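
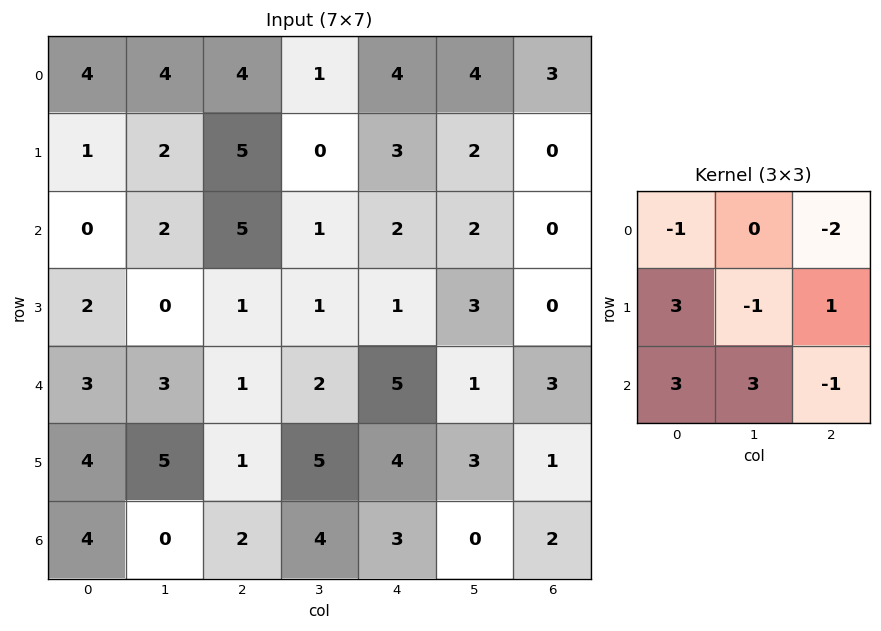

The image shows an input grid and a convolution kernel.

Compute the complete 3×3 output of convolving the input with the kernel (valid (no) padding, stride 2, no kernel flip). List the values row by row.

Output[0,0]: The receptive field on the input at this output position is [4 4 4 / 1 2 5 / 0 2 5]. Elementwise product with the kernel and sum: 4·-1 + 4·-2 + 1·3 + 2·-1 + 5·1 + 0·3 + 2·3 + 5·-1.
Output[0,1]: The receptive field on the input at this output position is [4 1 4 / 5 0 3 / 5 1 2]. Elementwise product with the kernel and sum: 4·-1 + 4·-2 + 5·3 + 0·-1 + 3·1 + 5·3 + 1·3 + 2·-1.

-5 22 9
14 -2 13
13 6 6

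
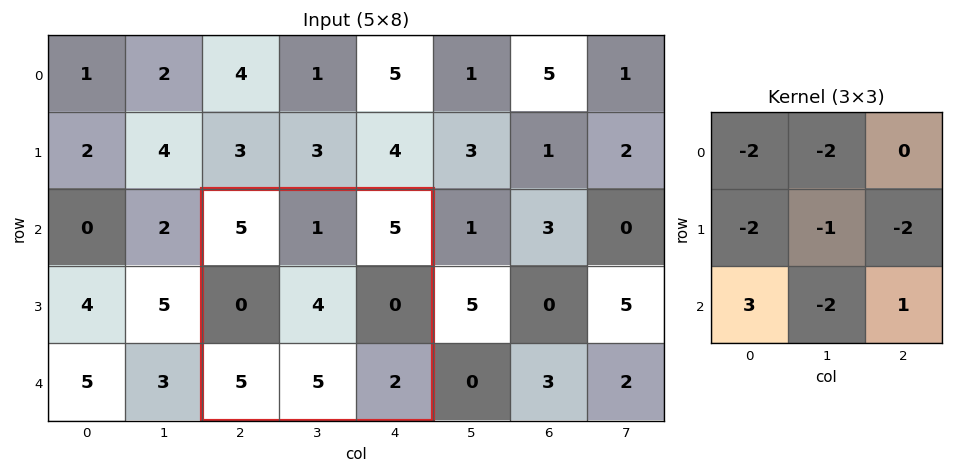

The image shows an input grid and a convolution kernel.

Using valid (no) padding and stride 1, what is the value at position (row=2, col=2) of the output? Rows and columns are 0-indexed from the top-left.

-9

The receptive field on the input at this output position is [5 1 5 / 0 4 0 / 5 5 2]. Elementwise product with the kernel and sum: 5·-2 + 1·-2 + 0·-2 + 4·-1 + 0·-2 + 5·3 + 5·-2 + 2·1.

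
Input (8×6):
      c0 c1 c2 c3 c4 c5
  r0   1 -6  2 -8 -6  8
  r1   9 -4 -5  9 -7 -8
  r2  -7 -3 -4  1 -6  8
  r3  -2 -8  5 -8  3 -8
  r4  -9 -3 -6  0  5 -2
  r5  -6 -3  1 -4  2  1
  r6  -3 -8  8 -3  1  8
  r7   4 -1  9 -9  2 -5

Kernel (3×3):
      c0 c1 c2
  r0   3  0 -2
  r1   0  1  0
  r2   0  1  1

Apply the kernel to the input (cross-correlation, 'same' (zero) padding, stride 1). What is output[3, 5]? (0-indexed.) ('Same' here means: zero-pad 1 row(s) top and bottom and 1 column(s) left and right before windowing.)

The receptive field on the zero-padded input at this output position is [-6 8 0 / 3 -8 0 / 5 -2 0]. Elementwise product with the kernel and sum: -6·3 + 0·-2 + -8·1 + -2·1 + 0·1.

-28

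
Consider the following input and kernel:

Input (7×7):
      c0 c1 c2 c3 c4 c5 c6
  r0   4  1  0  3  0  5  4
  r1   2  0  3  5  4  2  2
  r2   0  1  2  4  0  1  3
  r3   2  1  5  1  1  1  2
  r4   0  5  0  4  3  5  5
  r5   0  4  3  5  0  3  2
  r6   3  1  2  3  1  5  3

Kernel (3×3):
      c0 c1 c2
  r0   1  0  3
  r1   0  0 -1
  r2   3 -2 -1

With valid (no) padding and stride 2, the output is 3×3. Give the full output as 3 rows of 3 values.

Output[0,0]: The receptive field on the input at this output position is [4 1 0 / 2 0 3 / 0 1 2]. Elementwise product with the kernel and sum: 4·1 + 0·3 + 3·-1 + 0·3 + 1·-2 + 2·-1.
Output[0,1]: The receptive field on the input at this output position is [0 3 0 / 3 5 4 / 2 4 0]. Elementwise product with the kernel and sum: 0·1 + 0·3 + 4·-1 + 2·3 + 4·-2 + 0·-1.

-3 -6 5
-9 -10 1
2 8 6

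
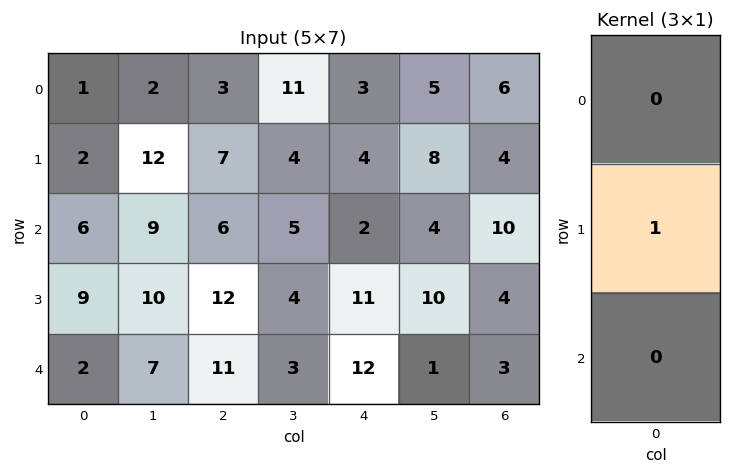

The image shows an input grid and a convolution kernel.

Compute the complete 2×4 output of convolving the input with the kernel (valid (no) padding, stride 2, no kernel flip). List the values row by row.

Output[0,0]: The receptive field on the input at this output position is [1 / 2 / 6]. Elementwise product with the kernel and sum: 2·1.
Output[0,1]: The receptive field on the input at this output position is [3 / 7 / 6]. Elementwise product with the kernel and sum: 7·1.

2 7 4 4
9 12 11 4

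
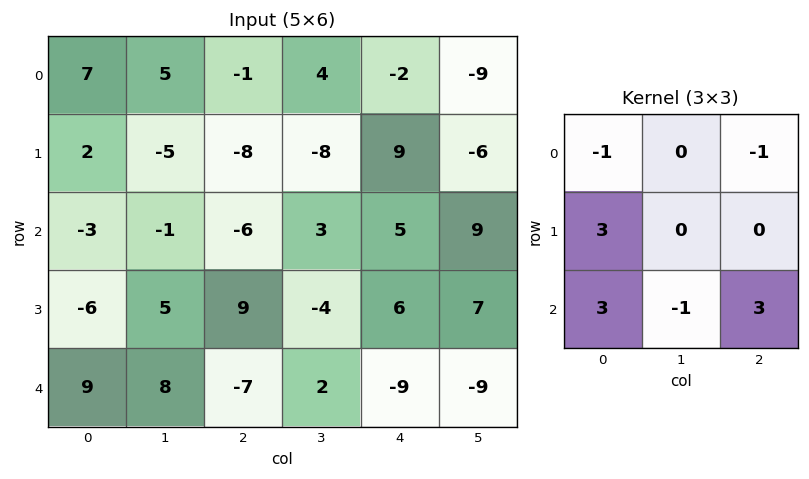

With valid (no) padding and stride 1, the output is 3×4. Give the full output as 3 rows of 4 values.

-26 -12 -27 12
1 4 30 26
-11 50 -22 -36

Output[0,0]: The receptive field on the input at this output position is [7 5 -1 / 2 -5 -8 / -3 -1 -6]. Elementwise product with the kernel and sum: 7·-1 + -1·-1 + 2·3 + -3·3 + -1·-1 + -6·3.
Output[0,1]: The receptive field on the input at this output position is [5 -1 4 / -5 -8 -8 / -1 -6 3]. Elementwise product with the kernel and sum: 5·-1 + 4·-1 + -5·3 + -1·3 + -6·-1 + 3·3.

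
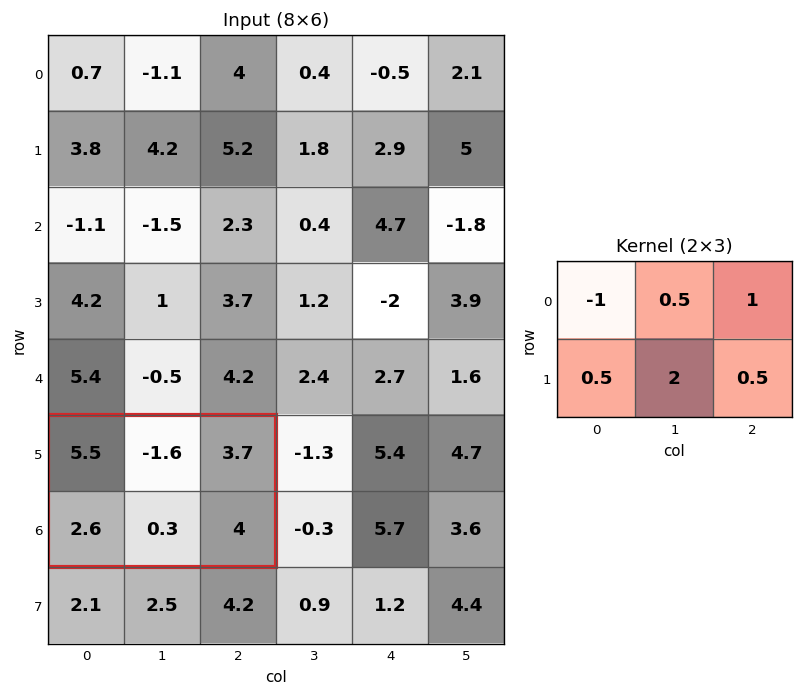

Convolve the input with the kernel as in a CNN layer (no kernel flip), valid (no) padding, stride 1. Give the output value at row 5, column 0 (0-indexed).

1.3

The receptive field on the input at this output position is [5.5 -1.6 3.7 / 2.6 0.3 4]. Elementwise product with the kernel and sum: 5.5·-1 + -1.6·0.5 + 3.7·1 + 2.6·0.5 + 0.3·2 + 4·0.5.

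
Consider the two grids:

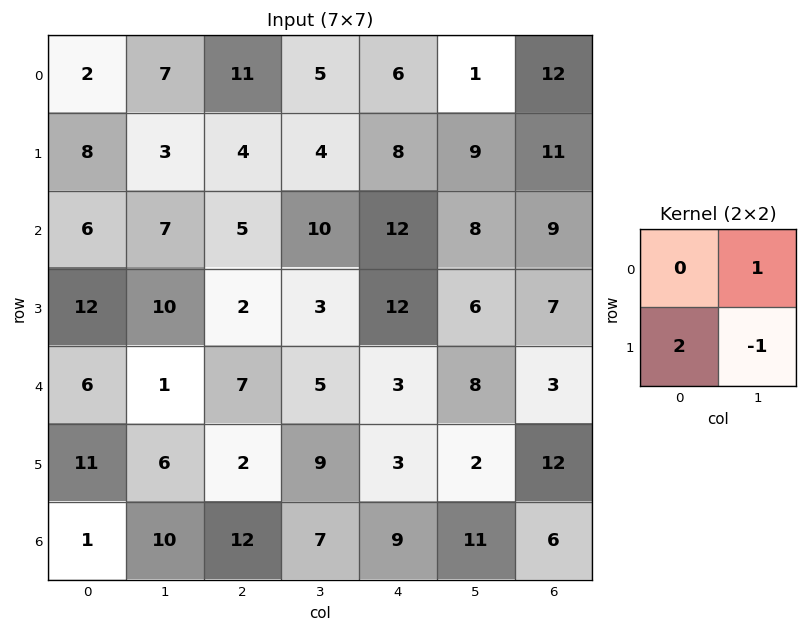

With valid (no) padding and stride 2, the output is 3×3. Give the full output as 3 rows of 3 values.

20 9 8
21 11 26
17 0 12

Output[0,0]: The receptive field on the input at this output position is [2 7 / 8 3]. Elementwise product with the kernel and sum: 7·1 + 8·2 + 3·-1.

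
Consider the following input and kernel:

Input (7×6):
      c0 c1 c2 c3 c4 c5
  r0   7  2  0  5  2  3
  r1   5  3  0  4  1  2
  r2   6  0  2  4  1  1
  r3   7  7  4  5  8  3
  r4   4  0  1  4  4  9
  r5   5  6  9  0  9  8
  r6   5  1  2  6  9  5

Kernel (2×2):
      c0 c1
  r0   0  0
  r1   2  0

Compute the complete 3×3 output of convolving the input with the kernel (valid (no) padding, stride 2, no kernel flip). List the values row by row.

Output[0,0]: The receptive field on the input at this output position is [7 2 / 5 3]. Elementwise product with the kernel and sum: 5·2.

10 0 2
14 8 16
10 18 18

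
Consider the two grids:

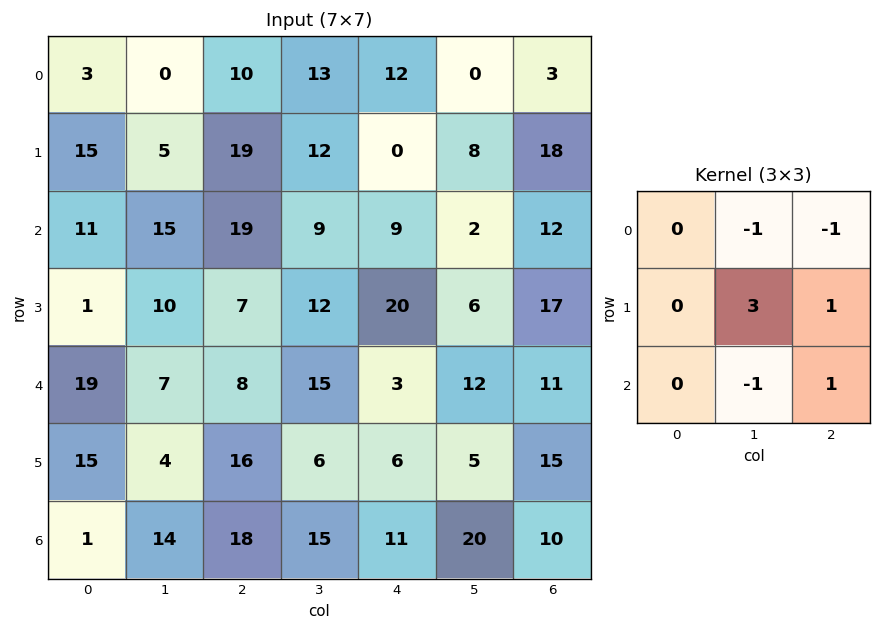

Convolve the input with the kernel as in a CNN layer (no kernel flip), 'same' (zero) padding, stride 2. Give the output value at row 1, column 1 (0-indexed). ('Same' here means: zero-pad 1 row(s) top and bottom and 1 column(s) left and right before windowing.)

The receptive field on the zero-padded input at this output position is [5 19 12 / 15 19 9 / 10 7 12]. Elementwise product with the kernel and sum: 19·-1 + 12·-1 + 19·3 + 9·1 + 7·-1 + 12·1.

40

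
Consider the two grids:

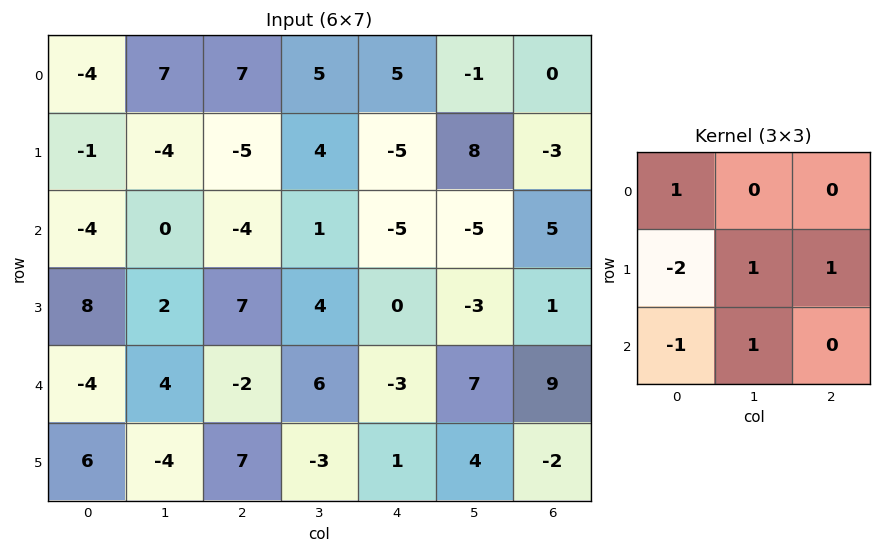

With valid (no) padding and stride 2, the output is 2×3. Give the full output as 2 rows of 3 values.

-7 21 20
-3 -6 3

Output[0,0]: The receptive field on the input at this output position is [-4 7 7 / -1 -4 -5 / -4 0 -4]. Elementwise product with the kernel and sum: -4·1 + -1·-2 + -4·1 + -5·1 + -4·-1 + 0·1.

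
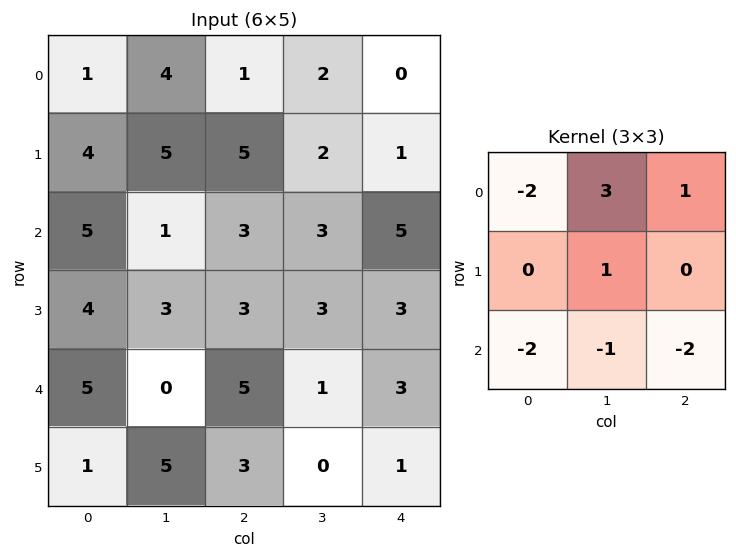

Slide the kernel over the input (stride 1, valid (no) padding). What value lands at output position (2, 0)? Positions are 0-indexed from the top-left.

The receptive field on the input at this output position is [5 1 3 / 4 3 3 / 5 0 5]. Elementwise product with the kernel and sum: 5·-2 + 1·3 + 3·1 + 3·1 + 5·-2 + 0·-1 + 5·-2.

-21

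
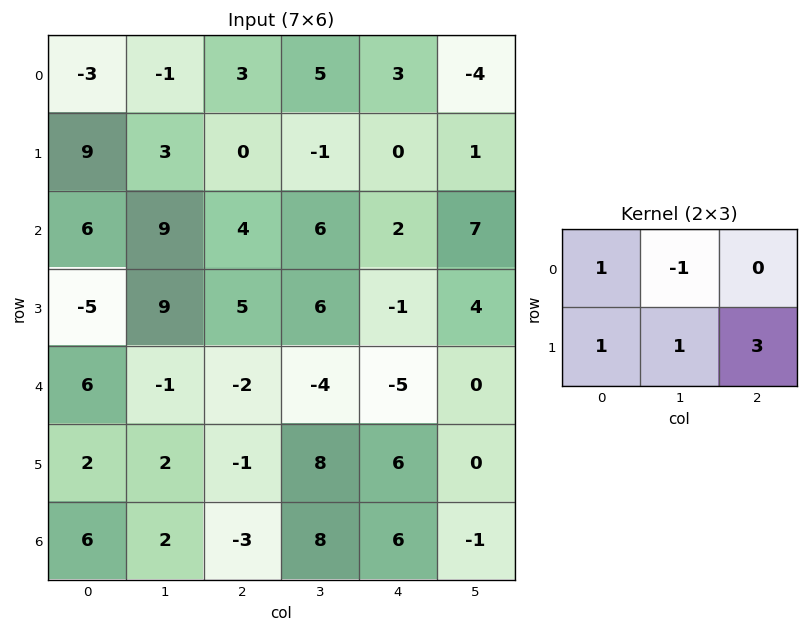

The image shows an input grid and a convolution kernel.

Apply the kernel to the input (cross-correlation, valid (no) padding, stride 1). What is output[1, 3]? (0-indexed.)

The receptive field on the input at this output position is [-1 0 1 / 6 2 7]. Elementwise product with the kernel and sum: -1·1 + 0·-1 + 6·1 + 2·1 + 7·3.

28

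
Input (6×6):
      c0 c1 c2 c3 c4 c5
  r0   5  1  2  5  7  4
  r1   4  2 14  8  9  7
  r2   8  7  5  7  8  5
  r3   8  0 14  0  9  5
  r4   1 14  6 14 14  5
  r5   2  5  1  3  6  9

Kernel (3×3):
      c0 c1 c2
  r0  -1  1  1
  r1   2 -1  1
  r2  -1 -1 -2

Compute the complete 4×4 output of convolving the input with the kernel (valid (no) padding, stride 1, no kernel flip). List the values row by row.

Output[0,0]: The receptive field on the input at this output position is [5 1 2 / 4 2 14 / 8 7 5]. Elementwise product with the kernel and sum: 5·-1 + 1·1 + 2·1 + 4·2 + 2·-1 + 14·1 + 8·-1 + 7·-1 + 5·-2.
Output[0,1]: The receptive field on the input at this output position is [1 2 5 / 2 14 8 / 7 5 7]. Elementwise product with the kernel and sum: 1·-1 + 2·1 + 5·1 + 2·2 + 14·-1 + 8·1 + 7·-1 + 5·-1 + 7·-2.

-7 -22 11 -5
-10 22 -18 0
7 -57 -1 -36
-9 38 -9 6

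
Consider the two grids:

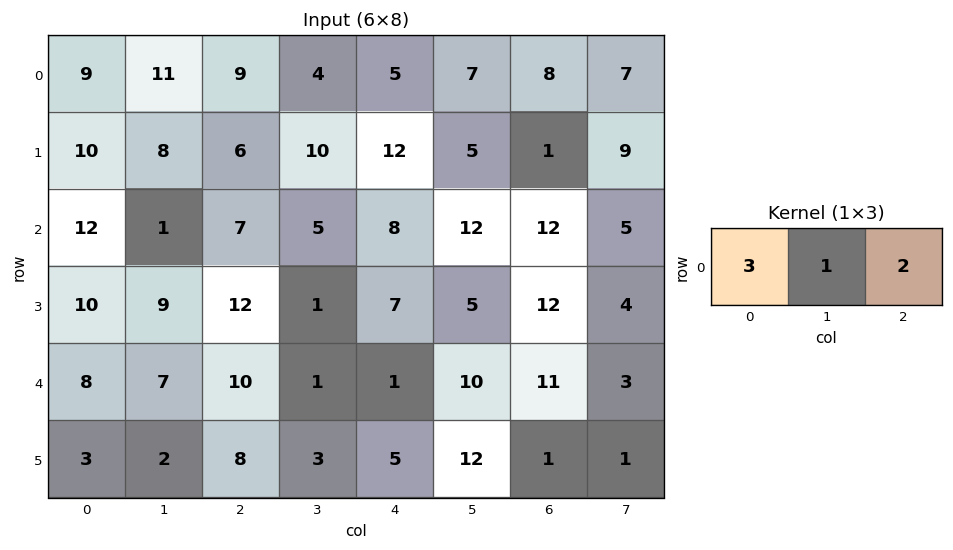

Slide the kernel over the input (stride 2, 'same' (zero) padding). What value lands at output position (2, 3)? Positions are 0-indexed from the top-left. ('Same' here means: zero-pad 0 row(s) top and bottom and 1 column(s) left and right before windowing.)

47

The receptive field on the zero-padded input at this output position is [10 11 3]. Elementwise product with the kernel and sum: 10·3 + 11·1 + 3·2.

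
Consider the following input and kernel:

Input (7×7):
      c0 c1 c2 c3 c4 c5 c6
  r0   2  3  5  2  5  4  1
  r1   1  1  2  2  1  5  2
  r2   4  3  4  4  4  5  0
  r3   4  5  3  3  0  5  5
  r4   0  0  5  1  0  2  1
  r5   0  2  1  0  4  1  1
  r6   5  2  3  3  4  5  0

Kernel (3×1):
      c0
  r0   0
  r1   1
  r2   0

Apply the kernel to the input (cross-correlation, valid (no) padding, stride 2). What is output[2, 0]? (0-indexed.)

0

The receptive field on the input at this output position is [0 / 0 / 5]. Elementwise product with the kernel and sum: 0·1.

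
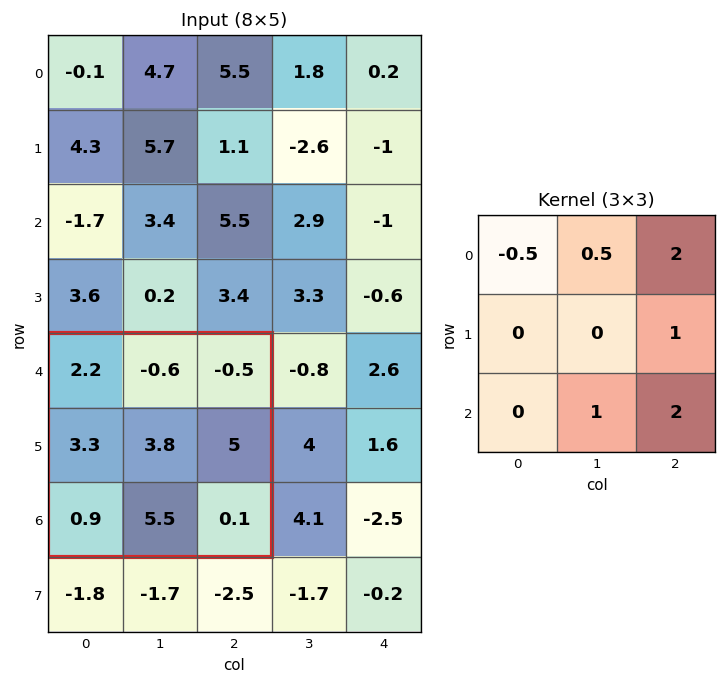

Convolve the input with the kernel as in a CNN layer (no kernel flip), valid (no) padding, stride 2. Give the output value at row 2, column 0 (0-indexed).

8.3

The receptive field on the input at this output position is [2.2 -0.6 -0.5 / 3.3 3.8 5 / 0.9 5.5 0.1]. Elementwise product with the kernel and sum: 2.2·-0.5 + -0.6·0.5 + -0.5·2 + 5·1 + 5.5·1 + 0.1·2.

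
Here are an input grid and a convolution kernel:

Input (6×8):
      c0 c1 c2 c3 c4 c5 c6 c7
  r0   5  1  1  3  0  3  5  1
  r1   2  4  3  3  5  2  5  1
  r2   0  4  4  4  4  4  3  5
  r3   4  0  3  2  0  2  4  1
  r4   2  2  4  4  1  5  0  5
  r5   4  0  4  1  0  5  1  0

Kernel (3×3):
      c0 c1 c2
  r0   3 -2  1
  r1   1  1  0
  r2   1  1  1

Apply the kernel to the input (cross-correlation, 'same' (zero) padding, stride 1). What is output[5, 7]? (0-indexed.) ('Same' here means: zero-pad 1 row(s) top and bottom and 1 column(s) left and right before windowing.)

The receptive field on the zero-padded input at this output position is [0 5 0 / 1 0 0 / 0 0 0]. Elementwise product with the kernel and sum: 0·3 + 5·-2 + 0·1 + 1·1 + 0·1 + 0·1 + 0·1 + 0·1.

-9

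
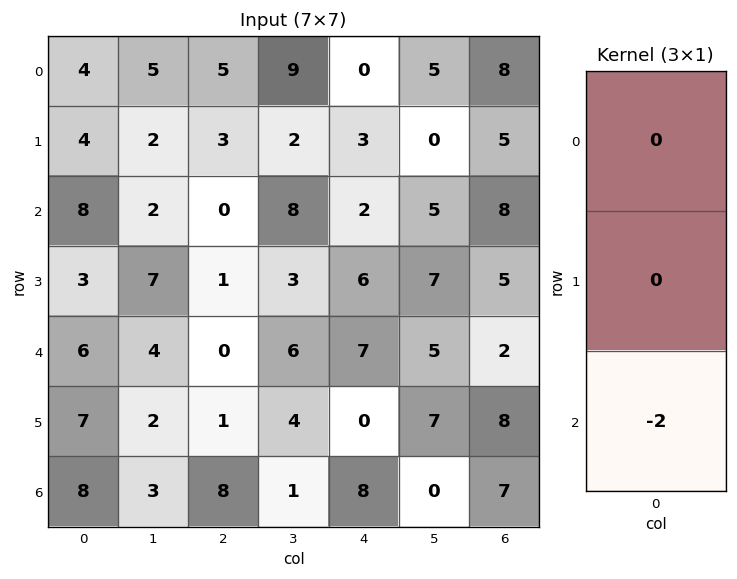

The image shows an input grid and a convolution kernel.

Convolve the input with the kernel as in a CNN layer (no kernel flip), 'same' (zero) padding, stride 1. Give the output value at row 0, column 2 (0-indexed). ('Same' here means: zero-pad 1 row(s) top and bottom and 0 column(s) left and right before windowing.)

The receptive field on the zero-padded input at this output position is [0 / 5 / 3]. Elementwise product with the kernel and sum: 3·-2.

-6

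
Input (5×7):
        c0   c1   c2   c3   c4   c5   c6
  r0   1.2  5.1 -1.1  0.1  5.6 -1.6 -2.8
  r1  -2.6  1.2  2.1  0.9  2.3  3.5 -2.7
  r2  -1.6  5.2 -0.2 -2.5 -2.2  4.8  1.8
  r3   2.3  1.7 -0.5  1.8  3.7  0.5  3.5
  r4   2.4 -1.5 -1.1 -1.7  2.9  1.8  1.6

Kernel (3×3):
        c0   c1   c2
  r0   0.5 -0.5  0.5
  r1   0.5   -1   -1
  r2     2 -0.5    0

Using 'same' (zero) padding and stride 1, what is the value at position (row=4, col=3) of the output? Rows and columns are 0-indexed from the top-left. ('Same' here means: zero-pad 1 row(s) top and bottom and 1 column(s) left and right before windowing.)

The receptive field on the zero-padded input at this output position is [-0.5 1.8 3.7 / -1.1 -1.7 2.9 / 0 0 0]. Elementwise product with the kernel and sum: -0.5·0.5 + 1.8·-0.5 + 3.7·0.5 + -1.1·0.5 + -1.7·-1 + 2.9·-1 + 0·2 + 0·-0.5.

-1.05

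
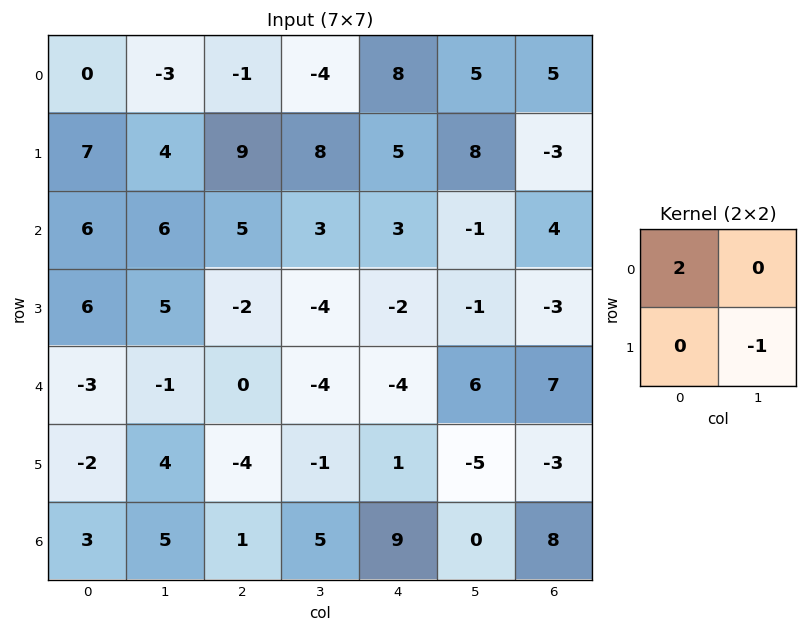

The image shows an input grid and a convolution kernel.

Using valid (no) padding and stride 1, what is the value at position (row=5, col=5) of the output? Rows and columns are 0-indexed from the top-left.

The receptive field on the input at this output position is [-5 -3 / 0 8]. Elementwise product with the kernel and sum: -5·2 + 8·-1.

-18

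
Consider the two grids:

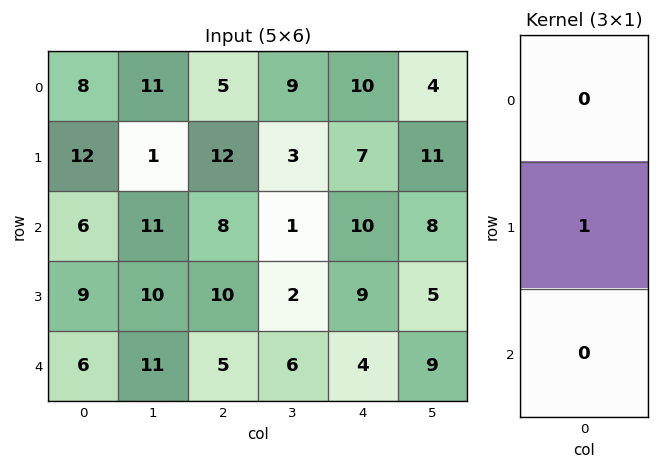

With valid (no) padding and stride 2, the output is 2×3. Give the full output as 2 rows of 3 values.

12 12 7
9 10 9

Output[0,0]: The receptive field on the input at this output position is [8 / 12 / 6]. Elementwise product with the kernel and sum: 12·1.
Output[0,1]: The receptive field on the input at this output position is [5 / 12 / 8]. Elementwise product with the kernel and sum: 12·1.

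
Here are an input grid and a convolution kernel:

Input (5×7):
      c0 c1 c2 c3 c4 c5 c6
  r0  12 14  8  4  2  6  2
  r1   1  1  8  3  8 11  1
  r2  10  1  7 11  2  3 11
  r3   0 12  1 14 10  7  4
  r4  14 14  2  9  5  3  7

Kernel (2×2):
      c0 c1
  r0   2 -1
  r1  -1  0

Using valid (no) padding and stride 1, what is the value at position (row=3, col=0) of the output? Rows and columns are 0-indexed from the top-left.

-26

The receptive field on the input at this output position is [0 12 / 14 14]. Elementwise product with the kernel and sum: 0·2 + 12·-1 + 14·-1.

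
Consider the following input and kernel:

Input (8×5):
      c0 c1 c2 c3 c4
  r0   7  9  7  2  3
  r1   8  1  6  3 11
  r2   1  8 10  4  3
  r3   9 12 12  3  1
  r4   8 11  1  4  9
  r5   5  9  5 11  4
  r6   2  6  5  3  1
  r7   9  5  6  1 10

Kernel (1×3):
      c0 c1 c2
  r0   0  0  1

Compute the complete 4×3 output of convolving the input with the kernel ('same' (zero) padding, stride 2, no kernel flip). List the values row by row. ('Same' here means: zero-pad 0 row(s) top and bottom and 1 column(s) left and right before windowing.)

Output[0,0]: The receptive field on the zero-padded input at this output position is [0 7 9]. Elementwise product with the kernel and sum: 9·1.

9 2 0
8 4 0
11 4 0
6 3 0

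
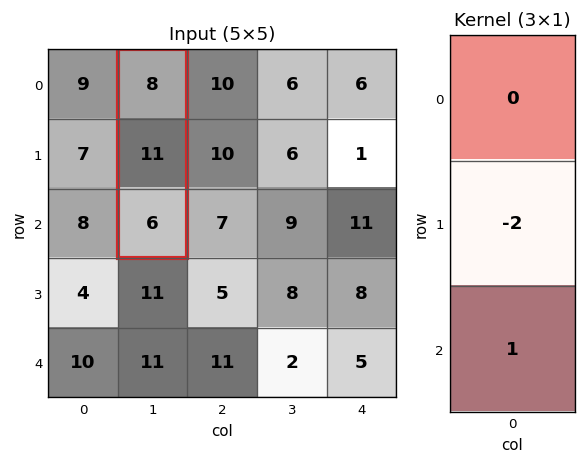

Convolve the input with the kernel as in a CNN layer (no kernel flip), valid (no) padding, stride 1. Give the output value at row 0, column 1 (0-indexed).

The receptive field on the input at this output position is [8 / 11 / 6]. Elementwise product with the kernel and sum: 11·-2 + 6·1.

-16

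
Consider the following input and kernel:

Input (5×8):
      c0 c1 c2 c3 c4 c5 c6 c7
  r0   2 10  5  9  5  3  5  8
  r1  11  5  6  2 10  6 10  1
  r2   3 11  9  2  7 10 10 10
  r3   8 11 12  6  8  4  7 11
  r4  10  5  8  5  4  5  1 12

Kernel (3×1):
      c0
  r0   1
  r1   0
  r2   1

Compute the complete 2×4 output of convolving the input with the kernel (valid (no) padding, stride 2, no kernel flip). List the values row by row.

Output[0,0]: The receptive field on the input at this output position is [2 / 11 / 3]. Elementwise product with the kernel and sum: 2·1 + 3·1.

5 14 12 15
13 17 11 11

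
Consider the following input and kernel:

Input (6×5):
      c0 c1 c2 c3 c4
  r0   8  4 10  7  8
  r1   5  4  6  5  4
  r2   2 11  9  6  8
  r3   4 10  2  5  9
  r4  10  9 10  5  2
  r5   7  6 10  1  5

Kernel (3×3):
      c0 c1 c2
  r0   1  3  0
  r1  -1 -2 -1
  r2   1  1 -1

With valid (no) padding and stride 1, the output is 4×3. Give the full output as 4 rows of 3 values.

Output[0,0]: The receptive field on the input at this output position is [8 4 10 / 5 4 6 / 2 11 9]. Elementwise product with the kernel and sum: 8·1 + 4·3 + 5·-1 + 4·-2 + 6·-1 + 2·1 + 11·1 + 9·-1.

5 27 18
-4 -6 -10
18 33 19
-1 -3 1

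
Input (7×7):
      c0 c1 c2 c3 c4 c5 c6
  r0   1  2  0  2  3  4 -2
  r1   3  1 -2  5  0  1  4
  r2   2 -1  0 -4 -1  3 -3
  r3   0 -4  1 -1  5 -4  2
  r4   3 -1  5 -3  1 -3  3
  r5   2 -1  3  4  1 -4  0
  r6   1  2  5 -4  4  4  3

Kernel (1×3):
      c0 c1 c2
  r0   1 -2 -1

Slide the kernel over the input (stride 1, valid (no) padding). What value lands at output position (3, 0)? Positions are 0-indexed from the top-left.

7

The receptive field on the input at this output position is [0 -4 1]. Elementwise product with the kernel and sum: 0·1 + -4·-2 + 1·-1.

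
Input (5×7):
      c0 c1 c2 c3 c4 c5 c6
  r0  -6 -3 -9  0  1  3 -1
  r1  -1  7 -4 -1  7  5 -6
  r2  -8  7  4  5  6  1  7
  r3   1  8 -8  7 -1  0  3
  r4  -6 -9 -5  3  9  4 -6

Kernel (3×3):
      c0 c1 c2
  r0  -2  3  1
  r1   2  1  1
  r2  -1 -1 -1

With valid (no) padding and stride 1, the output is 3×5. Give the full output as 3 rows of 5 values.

Output[0,0]: The receptive field on the input at this output position is [-6 -3 -9 / -1 7 -4 / -8 7 4]. Elementwise product with the kernel and sum: -6·-2 + -3·3 + -9·1 + -1·2 + 7·1 + -4·1 + -8·-1 + 7·-1 + 4·-1.

-8 -28 2 4 5
13 -11 33 39 13
63 29 -4 6 -8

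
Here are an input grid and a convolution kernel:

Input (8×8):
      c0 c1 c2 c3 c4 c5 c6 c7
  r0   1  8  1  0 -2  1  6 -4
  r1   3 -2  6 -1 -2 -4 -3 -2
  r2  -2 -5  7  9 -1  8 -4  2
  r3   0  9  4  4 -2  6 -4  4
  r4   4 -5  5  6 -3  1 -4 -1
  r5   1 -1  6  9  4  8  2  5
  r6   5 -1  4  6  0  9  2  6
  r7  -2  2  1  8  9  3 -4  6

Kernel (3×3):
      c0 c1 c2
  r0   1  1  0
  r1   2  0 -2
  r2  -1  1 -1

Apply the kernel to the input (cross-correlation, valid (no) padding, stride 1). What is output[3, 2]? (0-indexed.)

23

The receptive field on the input at this output position is [4 4 -2 / 5 6 -3 / 6 9 4]. Elementwise product with the kernel and sum: 4·1 + 4·1 + 5·2 + -3·-2 + 6·-1 + 9·1 + 4·-1.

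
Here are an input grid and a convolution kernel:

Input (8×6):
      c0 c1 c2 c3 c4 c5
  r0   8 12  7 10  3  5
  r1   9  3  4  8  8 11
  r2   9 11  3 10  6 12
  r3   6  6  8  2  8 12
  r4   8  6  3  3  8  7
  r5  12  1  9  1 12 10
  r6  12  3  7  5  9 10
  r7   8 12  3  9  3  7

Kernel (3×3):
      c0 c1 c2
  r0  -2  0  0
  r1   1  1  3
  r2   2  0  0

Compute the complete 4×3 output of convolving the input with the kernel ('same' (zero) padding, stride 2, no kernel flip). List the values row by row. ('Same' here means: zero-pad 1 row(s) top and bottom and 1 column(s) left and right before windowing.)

44 55 44
42 50 40
26 8 30
21 47 60

Output[0,0]: The receptive field on the zero-padded input at this output position is [0 0 0 / 0 8 12 / 0 9 3]. Elementwise product with the kernel and sum: 0·-2 + 0·1 + 8·1 + 12·3 + 0·2.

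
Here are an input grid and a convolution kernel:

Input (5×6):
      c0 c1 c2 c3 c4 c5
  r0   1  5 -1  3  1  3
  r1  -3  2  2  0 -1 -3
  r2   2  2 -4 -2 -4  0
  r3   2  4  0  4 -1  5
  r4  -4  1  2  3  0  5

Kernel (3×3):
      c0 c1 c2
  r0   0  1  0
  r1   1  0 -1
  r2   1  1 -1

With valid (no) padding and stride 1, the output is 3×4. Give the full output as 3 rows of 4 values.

Output[0,0]: The receptive field on the input at this output position is [1 5 -1 / -3 2 2 / 2 2 -4]. Elementwise product with the kernel and sum: 5·1 + -3·1 + 2·-1 + 2·1 + 2·1 + -4·-1.
Output[0,1]: The receptive field on the input at this output position is [5 -1 3 / 2 2 0 / 2 -4 -2]. Elementwise product with the kernel and sum: -1·1 + 2·1 + 0·-1 + 2·1 + -4·1 + -2·-1.

8 1 4 -2
14 6 5 -5
-1 -4 4 -7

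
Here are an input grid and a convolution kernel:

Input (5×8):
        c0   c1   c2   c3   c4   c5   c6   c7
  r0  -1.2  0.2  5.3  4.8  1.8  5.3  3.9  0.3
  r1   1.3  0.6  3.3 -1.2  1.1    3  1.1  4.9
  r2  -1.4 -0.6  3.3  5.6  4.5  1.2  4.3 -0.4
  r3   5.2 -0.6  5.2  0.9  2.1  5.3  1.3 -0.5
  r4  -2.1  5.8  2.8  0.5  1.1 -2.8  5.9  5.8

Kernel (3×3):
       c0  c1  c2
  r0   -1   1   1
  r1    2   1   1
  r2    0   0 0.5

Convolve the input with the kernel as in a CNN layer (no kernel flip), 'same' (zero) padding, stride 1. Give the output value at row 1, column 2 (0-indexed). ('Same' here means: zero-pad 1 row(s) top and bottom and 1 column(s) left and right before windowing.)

16

The receptive field on the zero-padded input at this output position is [0.2 5.3 4.8 / 0.6 3.3 -1.2 / -0.6 3.3 5.6]. Elementwise product with the kernel and sum: 0.2·-1 + 5.3·1 + 4.8·1 + 0.6·2 + 3.3·1 + -1.2·1 + 5.6·0.5.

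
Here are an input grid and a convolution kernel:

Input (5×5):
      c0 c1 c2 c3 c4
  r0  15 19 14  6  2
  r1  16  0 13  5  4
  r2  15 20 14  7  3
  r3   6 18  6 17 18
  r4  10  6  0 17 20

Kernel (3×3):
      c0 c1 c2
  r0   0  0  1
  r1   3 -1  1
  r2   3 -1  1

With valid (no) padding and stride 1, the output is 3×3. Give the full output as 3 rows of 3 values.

Output[0,0]: The receptive field on the input at this output position is [15 19 14 / 16 0 13 / 15 20 14]. Elementwise product with the kernel and sum: 14·1 + 16·3 + 0·-1 + 13·1 + 15·3 + 20·-1 + 14·1.
Output[0,1]: The receptive field on the input at this output position is [19 14 6 / 0 13 5 / 20 14 7]. Elementwise product with the kernel and sum: 6·1 + 0·3 + 13·-1 + 5·1 + 20·3 + 14·-1 + 7·1.

114 51 78
58 123 61
44 107 25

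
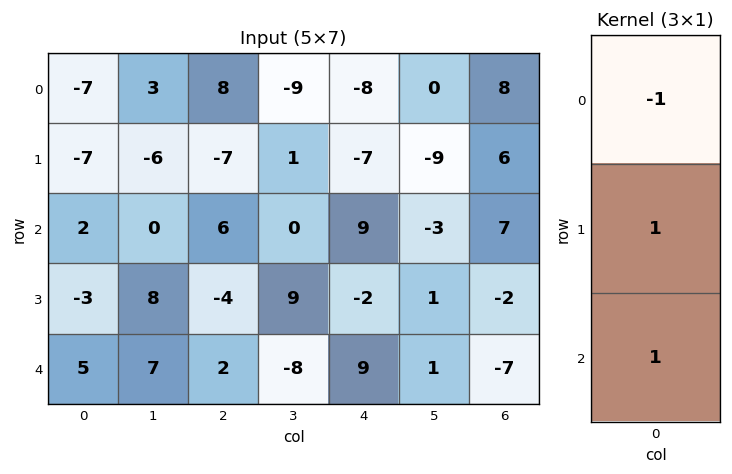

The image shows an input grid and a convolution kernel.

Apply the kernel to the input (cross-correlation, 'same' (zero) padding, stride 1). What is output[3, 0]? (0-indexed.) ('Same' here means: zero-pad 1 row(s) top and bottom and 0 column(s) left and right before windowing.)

0

The receptive field on the zero-padded input at this output position is [2 / -3 / 5]. Elementwise product with the kernel and sum: 2·-1 + -3·1 + 5·1.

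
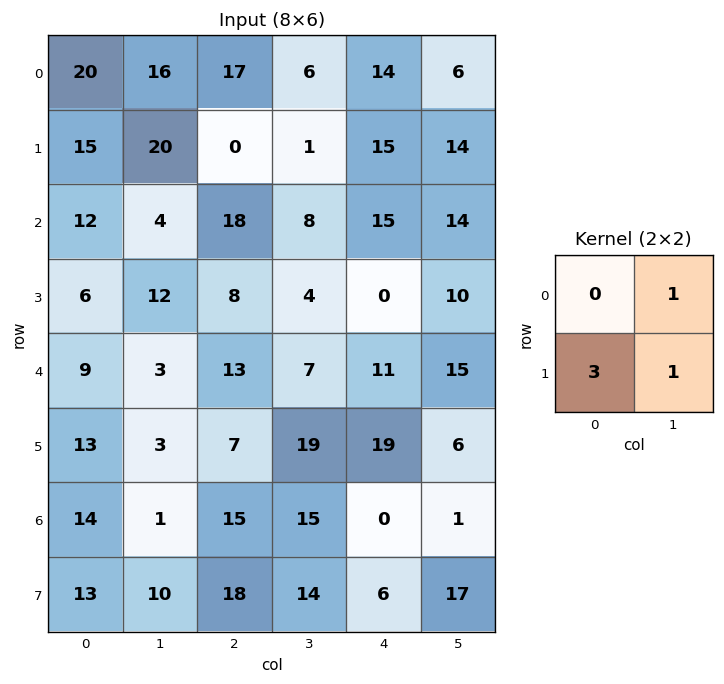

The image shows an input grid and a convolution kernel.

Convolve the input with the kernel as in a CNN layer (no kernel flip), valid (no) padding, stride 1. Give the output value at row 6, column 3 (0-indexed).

The receptive field on the input at this output position is [15 0 / 14 6]. Elementwise product with the kernel and sum: 0·1 + 14·3 + 6·1.

48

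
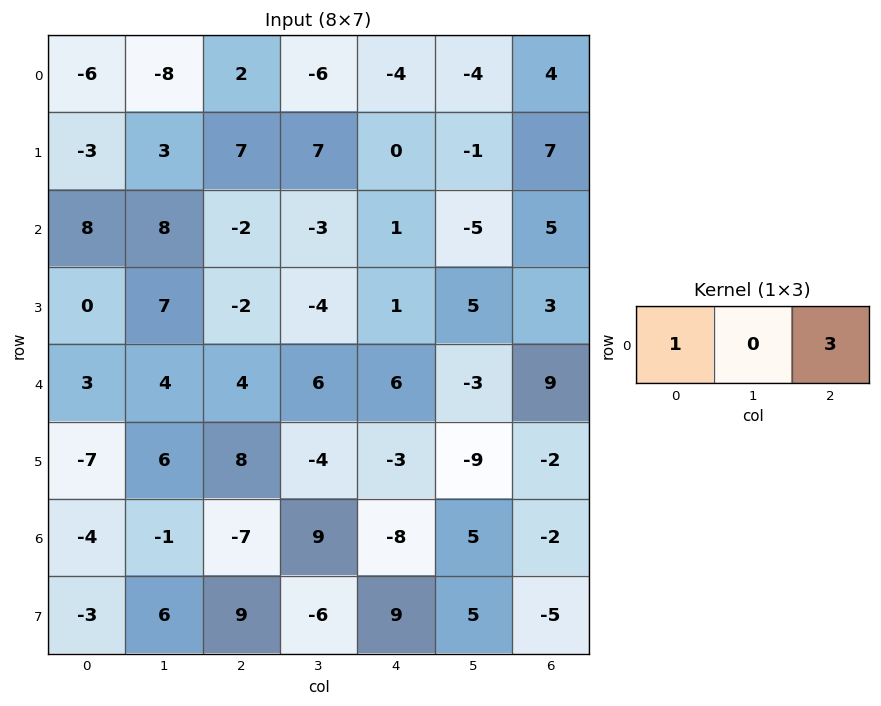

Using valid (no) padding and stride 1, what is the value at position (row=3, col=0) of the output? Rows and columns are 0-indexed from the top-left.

The receptive field on the input at this output position is [0 7 -2]. Elementwise product with the kernel and sum: 0·1 + -2·3.

-6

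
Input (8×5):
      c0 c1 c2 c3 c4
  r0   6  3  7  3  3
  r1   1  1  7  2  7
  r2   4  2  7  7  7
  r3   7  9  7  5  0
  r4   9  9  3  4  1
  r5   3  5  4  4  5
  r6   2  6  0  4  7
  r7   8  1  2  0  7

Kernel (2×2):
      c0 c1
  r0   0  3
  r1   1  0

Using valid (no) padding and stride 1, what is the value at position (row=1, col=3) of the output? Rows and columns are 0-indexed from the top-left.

The receptive field on the input at this output position is [2 7 / 7 7]. Elementwise product with the kernel and sum: 7·3 + 7·1.

28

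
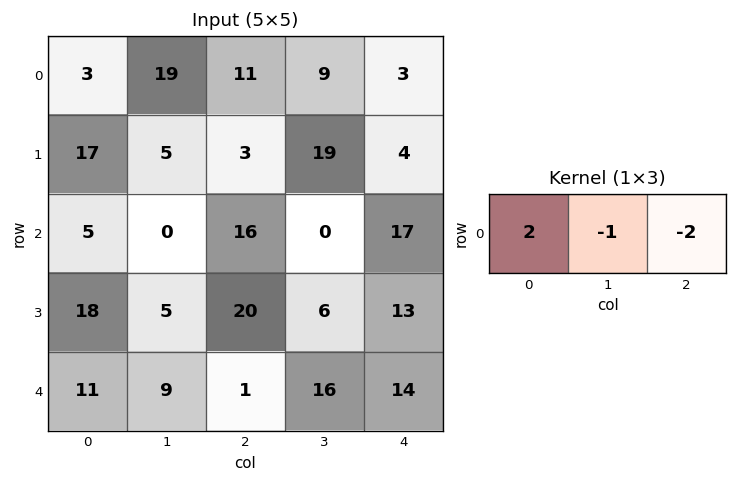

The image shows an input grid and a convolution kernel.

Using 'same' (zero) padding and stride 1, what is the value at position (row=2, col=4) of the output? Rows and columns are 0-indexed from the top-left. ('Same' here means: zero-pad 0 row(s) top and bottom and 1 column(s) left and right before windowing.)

-17

The receptive field on the zero-padded input at this output position is [0 17 0]. Elementwise product with the kernel and sum: 0·2 + 17·-1 + 0·-2.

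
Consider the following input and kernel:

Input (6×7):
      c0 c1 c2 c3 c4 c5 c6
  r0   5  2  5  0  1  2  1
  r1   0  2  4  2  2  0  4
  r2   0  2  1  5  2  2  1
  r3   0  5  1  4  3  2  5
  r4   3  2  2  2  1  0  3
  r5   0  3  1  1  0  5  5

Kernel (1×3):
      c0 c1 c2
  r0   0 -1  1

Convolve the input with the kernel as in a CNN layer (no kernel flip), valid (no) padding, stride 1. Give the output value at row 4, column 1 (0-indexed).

0

The receptive field on the input at this output position is [2 2 2]. Elementwise product with the kernel and sum: 2·-1 + 2·1.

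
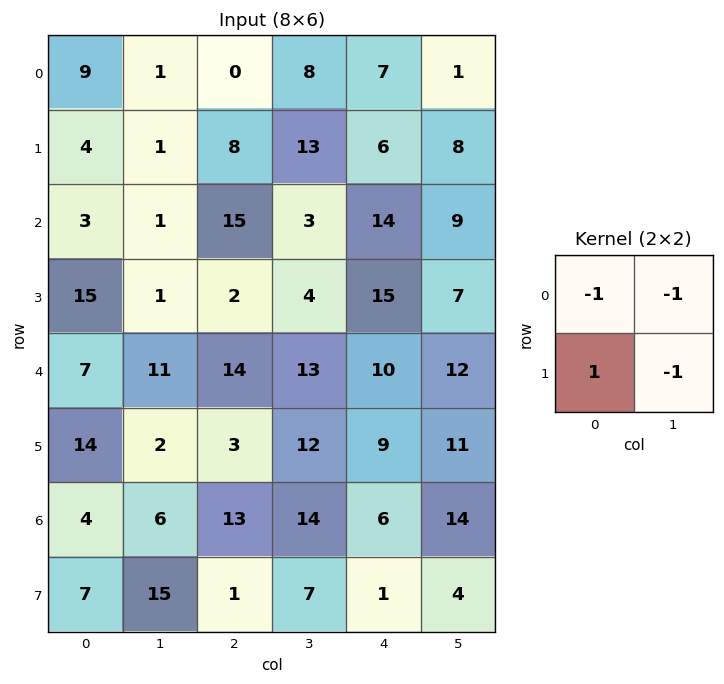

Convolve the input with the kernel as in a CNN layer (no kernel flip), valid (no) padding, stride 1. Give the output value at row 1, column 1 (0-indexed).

The receptive field on the input at this output position is [1 8 / 1 15]. Elementwise product with the kernel and sum: 1·-1 + 8·-1 + 1·1 + 15·-1.

-23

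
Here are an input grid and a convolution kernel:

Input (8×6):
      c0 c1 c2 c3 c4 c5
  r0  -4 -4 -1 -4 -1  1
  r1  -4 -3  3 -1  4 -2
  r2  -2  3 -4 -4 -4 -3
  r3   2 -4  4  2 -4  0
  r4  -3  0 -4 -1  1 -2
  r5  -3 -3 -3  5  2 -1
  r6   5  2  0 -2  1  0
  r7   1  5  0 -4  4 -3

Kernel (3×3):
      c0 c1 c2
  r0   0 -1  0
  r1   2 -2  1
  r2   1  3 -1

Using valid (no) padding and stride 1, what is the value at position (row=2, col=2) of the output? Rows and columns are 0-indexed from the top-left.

-4

The receptive field on the input at this output position is [-4 -4 -4 / 4 2 -4 / -4 -1 1]. Elementwise product with the kernel and sum: -4·-1 + 4·2 + 2·-2 + -4·1 + -4·1 + -1·3 + 1·-1.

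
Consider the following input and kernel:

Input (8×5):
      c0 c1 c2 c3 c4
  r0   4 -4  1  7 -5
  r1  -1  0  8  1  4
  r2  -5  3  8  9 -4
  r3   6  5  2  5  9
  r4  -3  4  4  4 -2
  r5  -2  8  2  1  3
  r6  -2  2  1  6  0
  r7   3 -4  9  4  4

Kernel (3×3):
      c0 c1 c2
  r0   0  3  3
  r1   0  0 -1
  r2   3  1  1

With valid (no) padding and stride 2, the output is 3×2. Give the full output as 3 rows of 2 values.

-21 31
30 20
19 12

Output[0,0]: The receptive field on the input at this output position is [4 -4 1 / -1 0 8 / -5 3 8]. Elementwise product with the kernel and sum: -4·3 + 1·3 + 8·-1 + -5·3 + 3·1 + 8·1.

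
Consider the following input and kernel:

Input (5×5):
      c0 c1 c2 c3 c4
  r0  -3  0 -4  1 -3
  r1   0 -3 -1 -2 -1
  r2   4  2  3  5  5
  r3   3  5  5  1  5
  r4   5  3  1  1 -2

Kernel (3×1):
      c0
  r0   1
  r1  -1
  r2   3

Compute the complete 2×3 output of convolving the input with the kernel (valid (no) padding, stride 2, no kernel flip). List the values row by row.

9 6 13
16 1 -6

Output[0,0]: The receptive field on the input at this output position is [-3 / 0 / 4]. Elementwise product with the kernel and sum: -3·1 + 0·-1 + 4·3.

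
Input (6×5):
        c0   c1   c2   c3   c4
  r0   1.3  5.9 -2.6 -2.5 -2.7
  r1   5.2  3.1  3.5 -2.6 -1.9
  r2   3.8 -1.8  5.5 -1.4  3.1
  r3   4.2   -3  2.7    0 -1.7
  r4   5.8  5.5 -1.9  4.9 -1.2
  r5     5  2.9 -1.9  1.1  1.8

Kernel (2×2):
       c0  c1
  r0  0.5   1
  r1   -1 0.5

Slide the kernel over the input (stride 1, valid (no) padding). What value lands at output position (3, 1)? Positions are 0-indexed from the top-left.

The receptive field on the input at this output position is [-3 2.7 / 5.5 -1.9]. Elementwise product with the kernel and sum: -3·0.5 + 2.7·1 + 5.5·-1 + -1.9·0.5.

-5.25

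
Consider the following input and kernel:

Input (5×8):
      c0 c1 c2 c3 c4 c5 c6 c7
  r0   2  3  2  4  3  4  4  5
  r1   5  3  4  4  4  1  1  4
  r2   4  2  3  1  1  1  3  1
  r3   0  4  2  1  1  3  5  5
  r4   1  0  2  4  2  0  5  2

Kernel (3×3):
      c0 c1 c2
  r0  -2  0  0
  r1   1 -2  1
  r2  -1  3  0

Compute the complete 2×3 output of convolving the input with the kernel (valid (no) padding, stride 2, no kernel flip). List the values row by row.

Output[0,0]: The receptive field on the input at this output position is [2 3 2 / 5 3 4 / 4 2 3]. Elementwise product with the kernel and sum: 2·-2 + 5·1 + 3·-2 + 4·1 + 4·-1 + 2·3.

1 -4 -1
-15 5 -4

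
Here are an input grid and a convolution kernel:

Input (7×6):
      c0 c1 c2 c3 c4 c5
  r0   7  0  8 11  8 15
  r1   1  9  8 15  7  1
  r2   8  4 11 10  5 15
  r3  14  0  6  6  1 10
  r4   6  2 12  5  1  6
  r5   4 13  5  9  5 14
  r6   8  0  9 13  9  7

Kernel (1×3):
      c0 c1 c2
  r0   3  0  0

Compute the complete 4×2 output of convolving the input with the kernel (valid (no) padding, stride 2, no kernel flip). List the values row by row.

Output[0,0]: The receptive field on the input at this output position is [7 0 8]. Elementwise product with the kernel and sum: 7·3.
Output[0,1]: The receptive field on the input at this output position is [8 11 8]. Elementwise product with the kernel and sum: 8·3.

21 24
24 33
18 36
24 27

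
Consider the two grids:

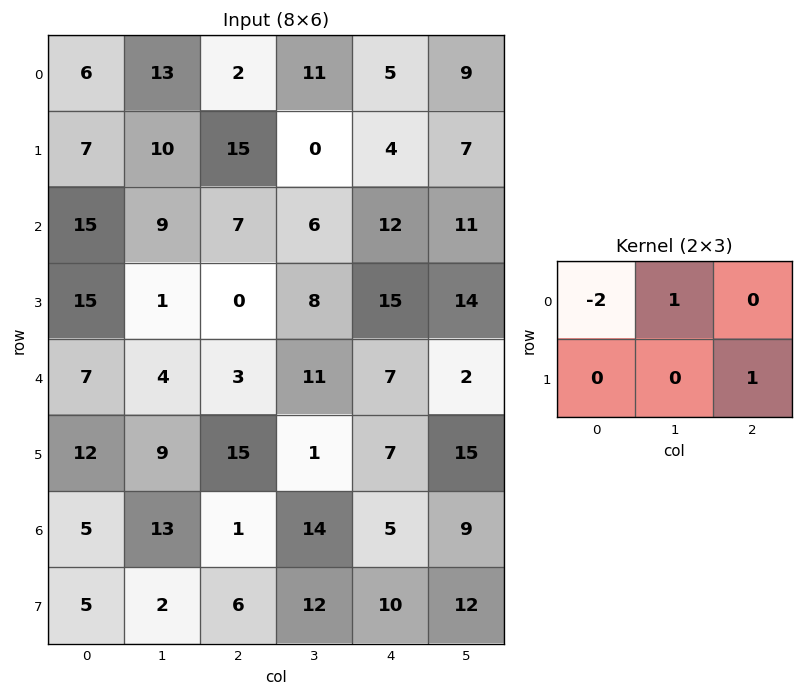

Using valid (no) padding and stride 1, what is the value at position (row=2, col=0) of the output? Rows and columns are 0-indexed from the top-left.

The receptive field on the input at this output position is [15 9 7 / 15 1 0]. Elementwise product with the kernel and sum: 15·-2 + 9·1 + 0·1.

-21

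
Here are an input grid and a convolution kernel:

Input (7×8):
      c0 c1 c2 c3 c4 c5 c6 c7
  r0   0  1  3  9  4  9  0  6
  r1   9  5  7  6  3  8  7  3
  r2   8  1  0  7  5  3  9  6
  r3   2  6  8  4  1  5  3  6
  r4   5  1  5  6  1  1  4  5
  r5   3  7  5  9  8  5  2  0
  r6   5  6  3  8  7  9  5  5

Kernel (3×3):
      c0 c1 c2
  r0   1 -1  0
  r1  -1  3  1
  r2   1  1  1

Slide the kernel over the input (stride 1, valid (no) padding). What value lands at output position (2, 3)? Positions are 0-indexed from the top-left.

The receptive field on the input at this output position is [7 5 3 / 4 1 5 / 6 1 1]. Elementwise product with the kernel and sum: 7·1 + 5·-1 + 4·-1 + 1·3 + 5·1 + 6·1 + 1·1 + 1·1.

14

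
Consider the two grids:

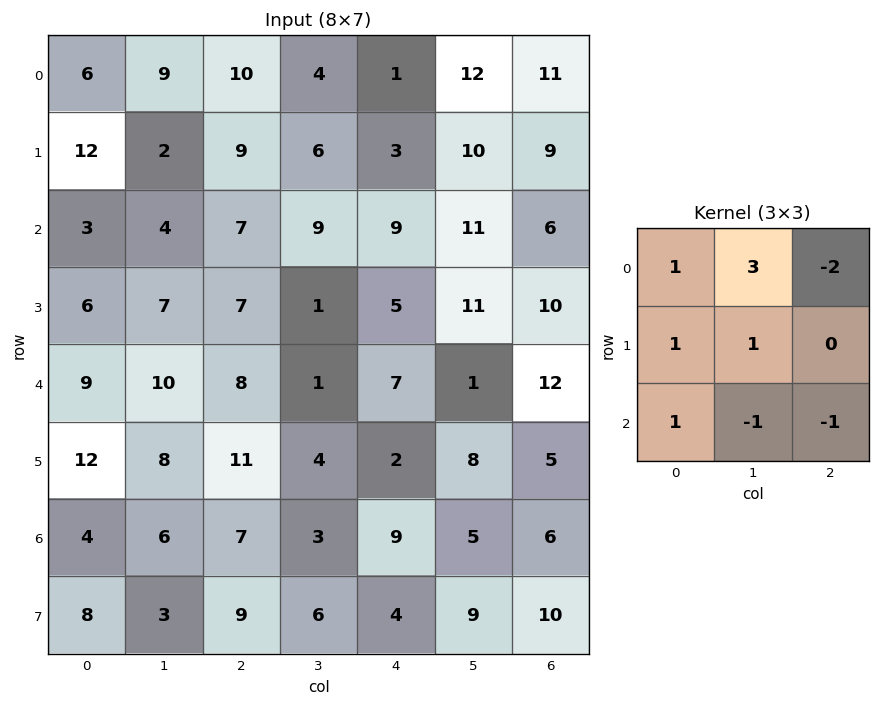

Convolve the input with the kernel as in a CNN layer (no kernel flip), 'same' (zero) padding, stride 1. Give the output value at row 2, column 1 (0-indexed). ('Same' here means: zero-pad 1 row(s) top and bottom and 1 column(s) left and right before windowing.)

The receptive field on the zero-padded input at this output position is [12 2 9 / 3 4 7 / 6 7 7]. Elementwise product with the kernel and sum: 12·1 + 2·3 + 9·-2 + 3·1 + 4·1 + 6·1 + 7·-1 + 7·-1.

-1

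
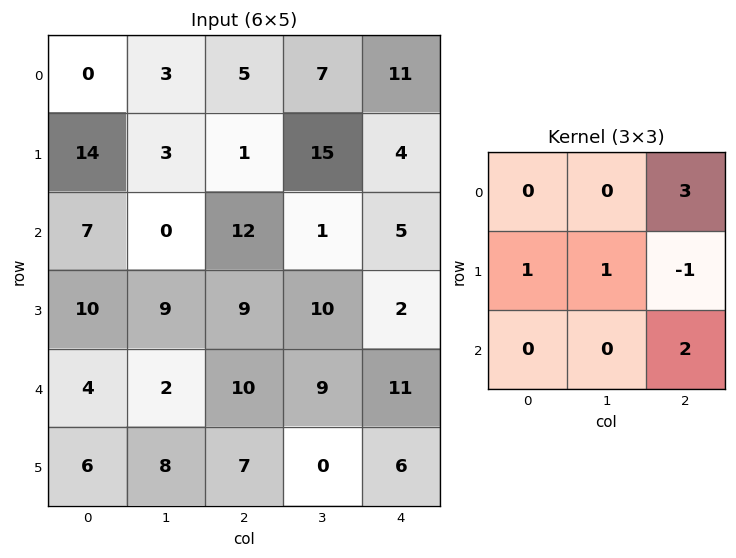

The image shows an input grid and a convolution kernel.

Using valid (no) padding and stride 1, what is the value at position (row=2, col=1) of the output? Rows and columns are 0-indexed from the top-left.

29

The receptive field on the input at this output position is [0 12 1 / 9 9 10 / 2 10 9]. Elementwise product with the kernel and sum: 1·3 + 9·1 + 9·1 + 10·-1 + 9·2.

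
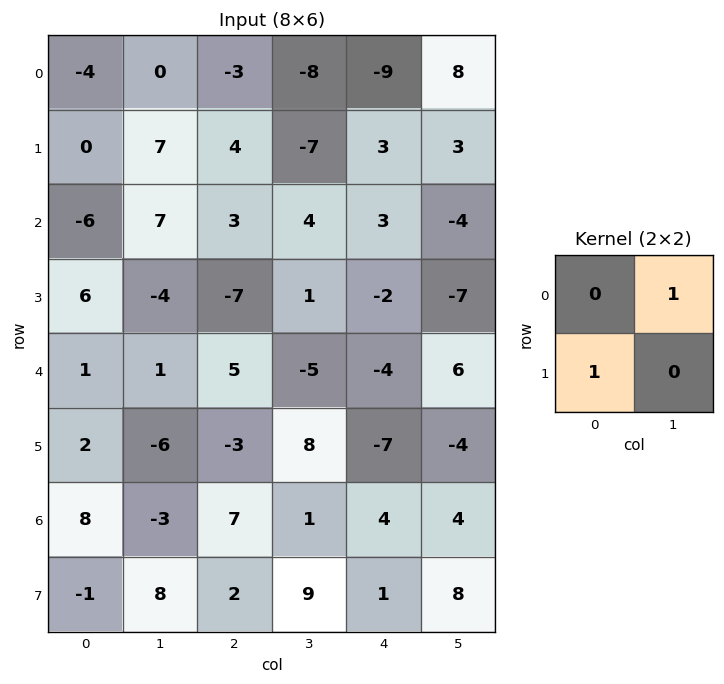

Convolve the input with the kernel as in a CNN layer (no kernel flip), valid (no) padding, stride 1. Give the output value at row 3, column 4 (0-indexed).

-11

The receptive field on the input at this output position is [-2 -7 / -4 6]. Elementwise product with the kernel and sum: -7·1 + -4·1.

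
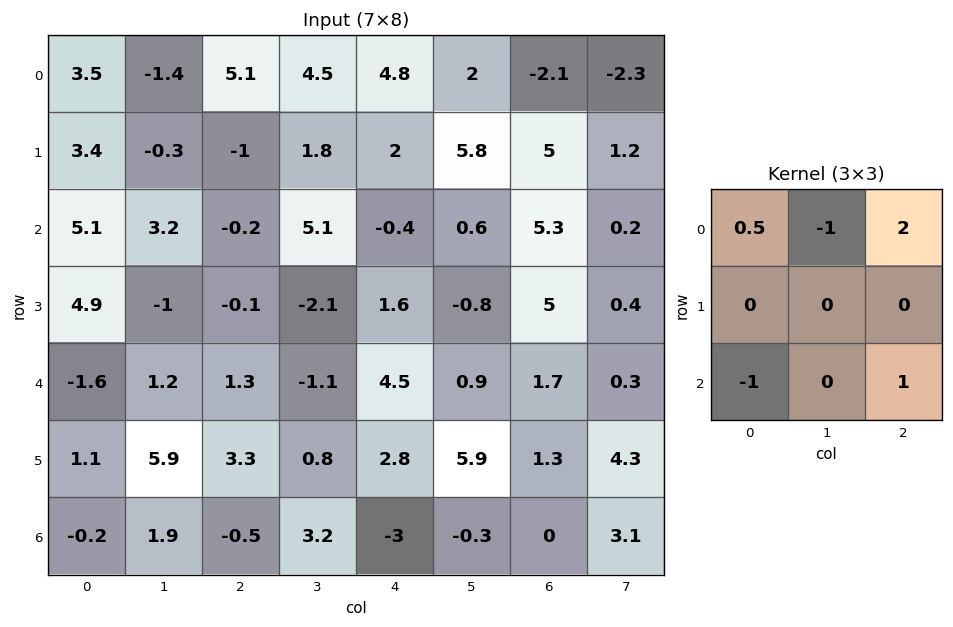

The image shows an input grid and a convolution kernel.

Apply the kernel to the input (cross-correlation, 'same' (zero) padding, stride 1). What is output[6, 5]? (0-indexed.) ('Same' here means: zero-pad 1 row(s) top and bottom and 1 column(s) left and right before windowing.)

The receptive field on the zero-padded input at this output position is [2.8 5.9 1.3 / -3 -0.3 0 / 0 0 0]. Elementwise product with the kernel and sum: 2.8·0.5 + 5.9·-1 + 1.3·2 + 0·-1 + 0·1.

-1.9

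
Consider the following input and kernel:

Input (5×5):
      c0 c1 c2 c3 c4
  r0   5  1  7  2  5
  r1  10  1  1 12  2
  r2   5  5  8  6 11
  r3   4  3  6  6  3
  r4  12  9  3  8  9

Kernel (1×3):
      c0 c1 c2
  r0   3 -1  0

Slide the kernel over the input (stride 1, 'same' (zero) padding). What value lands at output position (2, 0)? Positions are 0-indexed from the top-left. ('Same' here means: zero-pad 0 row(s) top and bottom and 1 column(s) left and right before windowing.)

-5

The receptive field on the zero-padded input at this output position is [0 5 5]. Elementwise product with the kernel and sum: 0·3 + 5·-1.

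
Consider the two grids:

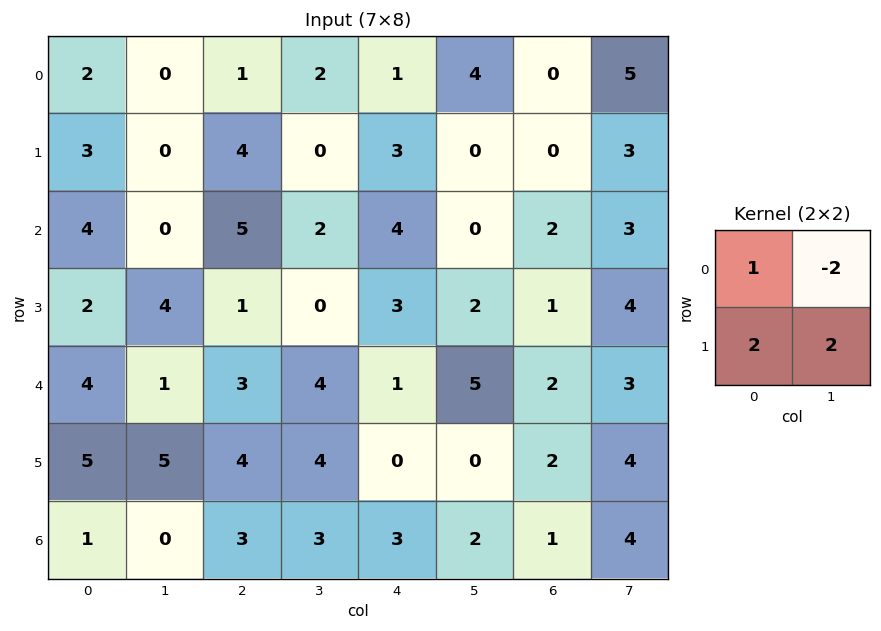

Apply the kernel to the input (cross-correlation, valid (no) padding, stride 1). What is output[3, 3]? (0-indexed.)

4

The receptive field on the input at this output position is [0 3 / 4 1]. Elementwise product with the kernel and sum: 0·1 + 3·-2 + 4·2 + 1·2.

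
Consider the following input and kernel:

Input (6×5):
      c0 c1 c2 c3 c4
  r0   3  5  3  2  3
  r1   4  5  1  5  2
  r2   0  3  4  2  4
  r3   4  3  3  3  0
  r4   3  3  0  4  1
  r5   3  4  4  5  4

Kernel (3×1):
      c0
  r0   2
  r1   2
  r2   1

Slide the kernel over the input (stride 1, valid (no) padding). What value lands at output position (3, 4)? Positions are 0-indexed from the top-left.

The receptive field on the input at this output position is [0 / 1 / 4]. Elementwise product with the kernel and sum: 0·2 + 1·2 + 4·1.

6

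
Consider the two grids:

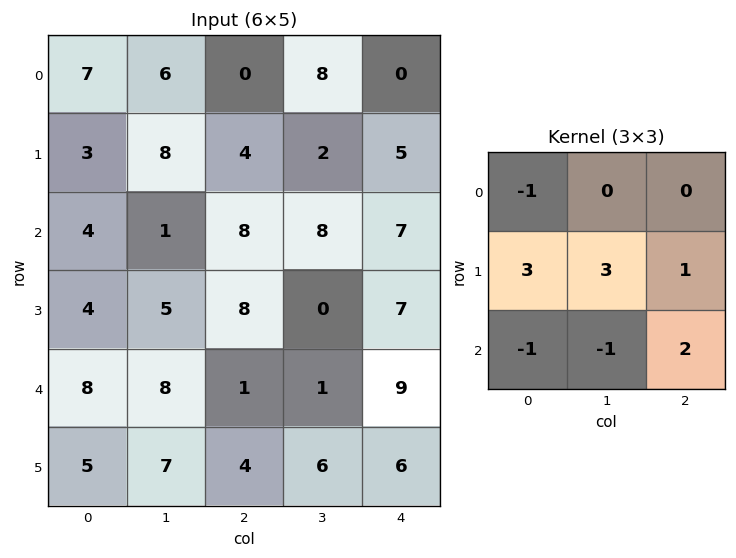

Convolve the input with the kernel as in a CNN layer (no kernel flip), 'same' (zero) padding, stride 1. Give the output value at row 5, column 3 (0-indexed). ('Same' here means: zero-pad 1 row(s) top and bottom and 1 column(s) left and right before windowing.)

The receptive field on the zero-padded input at this output position is [1 1 9 / 4 6 6 / 0 0 0]. Elementwise product with the kernel and sum: 1·-1 + 4·3 + 6·3 + 6·1 + 0·-1 + 0·-1 + 0·2.

35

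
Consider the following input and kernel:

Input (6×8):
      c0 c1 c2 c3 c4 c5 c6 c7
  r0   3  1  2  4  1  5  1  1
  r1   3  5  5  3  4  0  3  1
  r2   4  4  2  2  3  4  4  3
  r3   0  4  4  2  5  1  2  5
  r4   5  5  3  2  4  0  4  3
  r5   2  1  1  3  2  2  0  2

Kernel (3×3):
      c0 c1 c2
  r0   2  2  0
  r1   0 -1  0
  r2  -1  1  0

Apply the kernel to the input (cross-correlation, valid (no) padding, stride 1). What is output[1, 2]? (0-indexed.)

The receptive field on the input at this output position is [5 3 4 / 2 2 3 / 4 2 5]. Elementwise product with the kernel and sum: 5·2 + 3·2 + 2·-1 + 4·-1 + 2·1.

12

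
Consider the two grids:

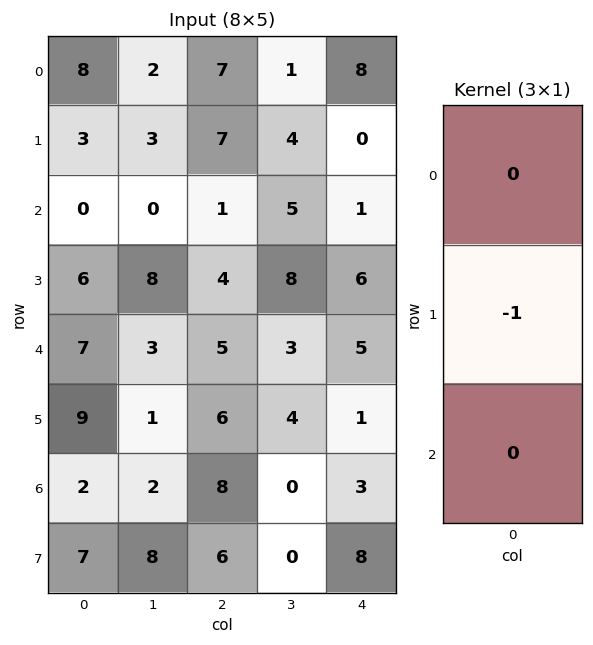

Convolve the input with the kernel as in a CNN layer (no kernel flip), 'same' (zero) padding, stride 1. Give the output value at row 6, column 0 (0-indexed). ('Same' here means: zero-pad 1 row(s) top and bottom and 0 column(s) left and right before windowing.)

The receptive field on the zero-padded input at this output position is [9 / 2 / 7]. Elementwise product with the kernel and sum: 2·-1.

-2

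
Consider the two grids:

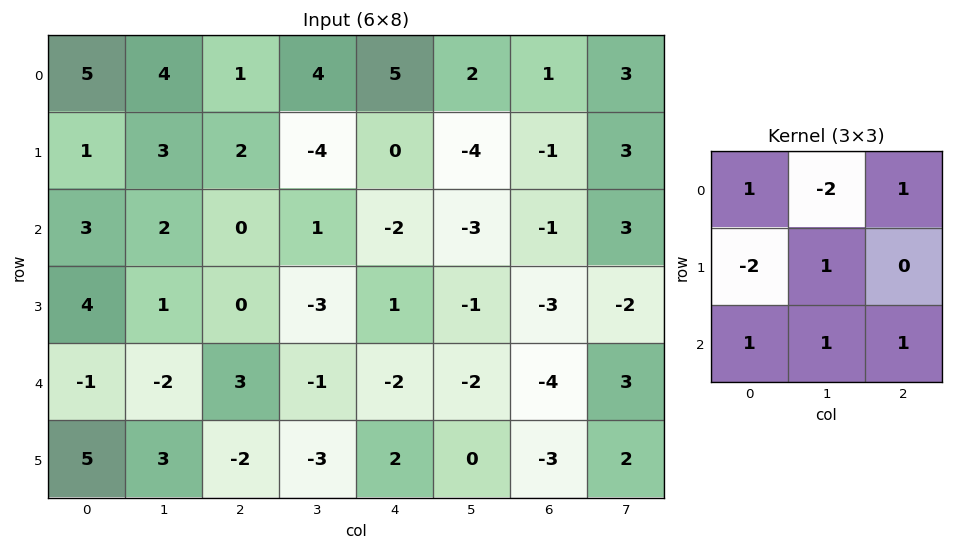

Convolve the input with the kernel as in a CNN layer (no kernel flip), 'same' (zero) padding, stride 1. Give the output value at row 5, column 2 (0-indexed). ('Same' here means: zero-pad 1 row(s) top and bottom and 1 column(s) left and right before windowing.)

-17

The receptive field on the zero-padded input at this output position is [-2 3 -1 / 3 -2 -3 / 0 0 0]. Elementwise product with the kernel and sum: -2·1 + 3·-2 + -1·1 + 3·-2 + -2·1 + 0·1 + 0·1 + 0·1.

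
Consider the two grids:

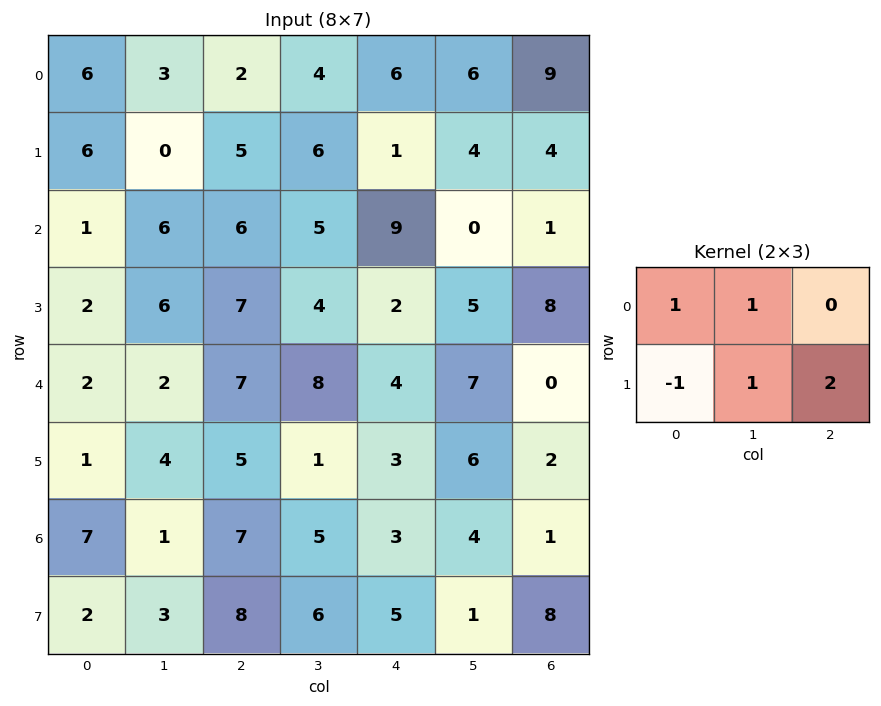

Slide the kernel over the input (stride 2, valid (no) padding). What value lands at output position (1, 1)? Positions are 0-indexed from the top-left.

12

The receptive field on the input at this output position is [6 5 9 / 7 4 2]. Elementwise product with the kernel and sum: 6·1 + 5·1 + 7·-1 + 4·1 + 2·2.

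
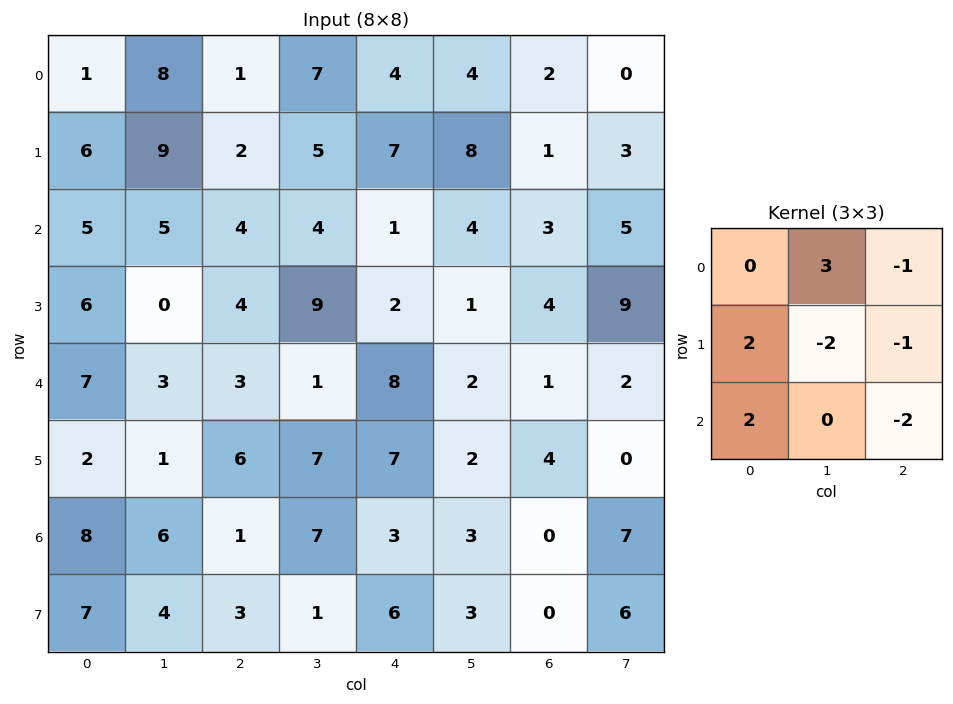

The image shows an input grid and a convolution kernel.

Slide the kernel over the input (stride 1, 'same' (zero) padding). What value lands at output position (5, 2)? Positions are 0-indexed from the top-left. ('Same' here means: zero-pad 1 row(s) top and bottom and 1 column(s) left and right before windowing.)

The receptive field on the zero-padded input at this output position is [3 3 1 / 1 6 7 / 6 1 7]. Elementwise product with the kernel and sum: 3·3 + 1·-1 + 1·2 + 6·-2 + 7·-1 + 6·2 + 7·-2.

-11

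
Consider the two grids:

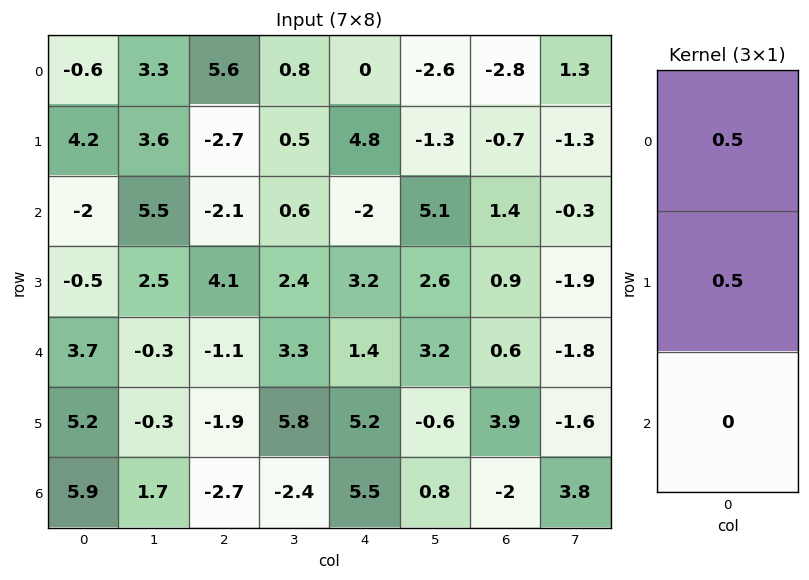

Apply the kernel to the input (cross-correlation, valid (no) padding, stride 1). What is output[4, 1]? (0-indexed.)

The receptive field on the input at this output position is [-0.3 / -0.3 / 1.7]. Elementwise product with the kernel and sum: -0.3·0.5 + -0.3·0.5.

-0.3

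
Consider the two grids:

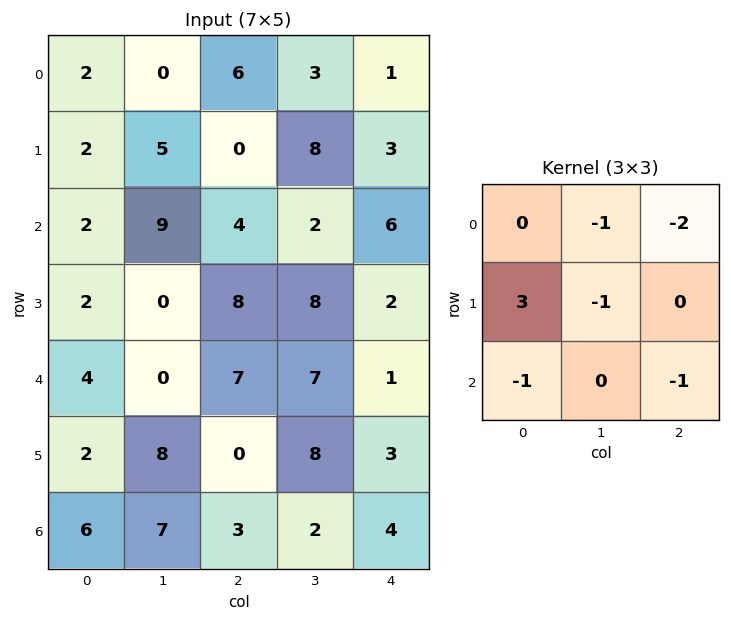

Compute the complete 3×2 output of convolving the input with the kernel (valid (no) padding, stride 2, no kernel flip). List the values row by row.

-17 -23
-22 -6
-25 -24

Output[0,0]: The receptive field on the input at this output position is [2 0 6 / 2 5 0 / 2 9 4]. Elementwise product with the kernel and sum: 0·-1 + 6·-2 + 2·3 + 5·-1 + 2·-1 + 4·-1.
Output[0,1]: The receptive field on the input at this output position is [6 3 1 / 0 8 3 / 4 2 6]. Elementwise product with the kernel and sum: 3·-1 + 1·-2 + 0·3 + 8·-1 + 4·-1 + 6·-1.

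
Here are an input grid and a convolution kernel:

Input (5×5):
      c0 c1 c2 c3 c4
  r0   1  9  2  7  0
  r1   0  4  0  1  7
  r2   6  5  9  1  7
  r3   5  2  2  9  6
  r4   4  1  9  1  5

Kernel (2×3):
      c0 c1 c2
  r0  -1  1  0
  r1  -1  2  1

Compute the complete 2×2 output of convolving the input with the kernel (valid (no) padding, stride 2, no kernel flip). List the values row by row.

Output[0,0]: The receptive field on the input at this output position is [1 9 2 / 0 4 0]. Elementwise product with the kernel and sum: 1·-1 + 9·1 + 0·-1 + 4·2 + 0·1.
Output[0,1]: The receptive field on the input at this output position is [2 7 0 / 0 1 7]. Elementwise product with the kernel and sum: 2·-1 + 7·1 + 0·-1 + 1·2 + 7·1.

16 14
0 14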